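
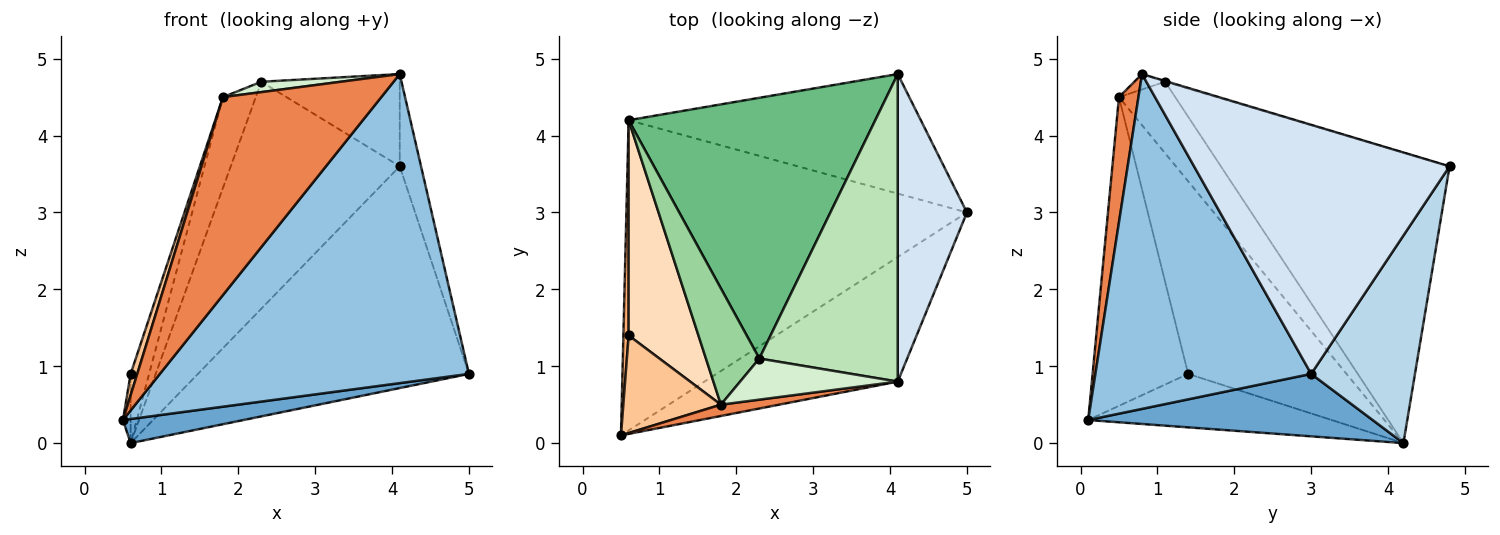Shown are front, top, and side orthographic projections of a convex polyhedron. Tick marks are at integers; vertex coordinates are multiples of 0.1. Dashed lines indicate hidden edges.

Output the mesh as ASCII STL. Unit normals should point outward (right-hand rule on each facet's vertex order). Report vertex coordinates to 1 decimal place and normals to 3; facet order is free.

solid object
 facet normal 0.180 -0.076 -0.981
  outer loop
   vertex 0.6 4.2 0.0
   vertex 5.0 3.0 0.9
   vertex 0.5 0.1 0.3
  endloop
 endfacet
 facet normal 0.544 -0.779 -0.314
  outer loop
   vertex 4.1 0.8 4.8
   vertex 0.5 0.1 0.3
   vertex 5.0 3.0 0.9
  endloop
 endfacet
 facet normal 0.319 0.834 -0.450
  outer loop
   vertex 4.1 4.8 3.6
   vertex 5.0 3.0 0.9
   vertex 0.6 4.2 0.0
  endloop
 endfacet
 facet normal 0.960 0.080 0.267
  outer loop
   vertex 4.1 4.8 3.6
   vertex 4.1 0.8 4.8
   vertex 5.0 3.0 0.9
  endloop
 endfacet
 facet normal 0.122 -0.991 0.057
  outer loop
   vertex 1.8 0.5 4.5
   vertex 0.5 0.1 0.3
   vertex 4.1 0.8 4.8
  endloop
 endfacet
 facet normal -0.995 0.031 0.098
  outer loop
   vertex 0.6 1.4 0.9
   vertex 0.6 4.2 0.0
   vertex 0.5 0.1 0.3
  endloop
 endfacet
 facet normal -0.951 -0.066 0.301
  outer loop
   vertex 0.6 1.4 0.9
   vertex 0.5 0.1 0.3
   vertex 1.8 0.5 4.5
  endloop
 endfacet
 facet normal -0.935 0.109 0.339
  outer loop
   vertex 0.6 1.4 0.9
   vertex 1.8 0.5 4.5
   vertex 0.6 4.2 0.0
  endloop
 endfacet
 facet normal -0.664 0.491 0.564
  outer loop
   vertex 2.3 1.1 4.7
   vertex 4.1 4.8 3.6
   vertex 0.6 4.2 0.0
  endloop
 endfacet
 facet normal -0.726 0.424 0.542
  outer loop
   vertex 2.3 1.1 4.7
   vertex 0.6 4.2 0.0
   vertex 1.8 0.5 4.5
  endloop
 endfacet
 facet normal -0.005 0.287 0.958
  outer loop
   vertex 2.3 1.1 4.7
   vertex 4.1 0.8 4.8
   vertex 4.1 4.8 3.6
  endloop
 endfacet
 facet normal -0.094 -0.243 0.965
  outer loop
   vertex 2.3 1.1 4.7
   vertex 1.8 0.5 4.5
   vertex 4.1 0.8 4.8
  endloop
 endfacet
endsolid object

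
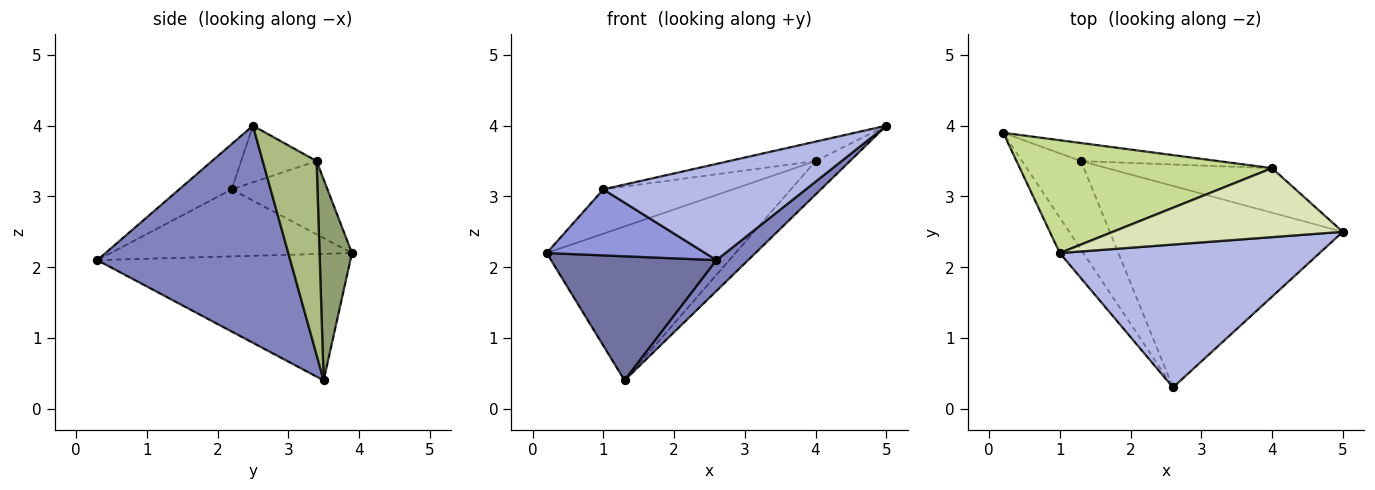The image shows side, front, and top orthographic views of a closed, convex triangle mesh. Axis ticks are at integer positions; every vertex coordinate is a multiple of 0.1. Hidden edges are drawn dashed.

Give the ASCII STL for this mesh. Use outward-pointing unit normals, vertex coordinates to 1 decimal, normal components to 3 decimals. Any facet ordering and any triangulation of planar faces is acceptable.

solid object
 facet normal -0.780 -0.510 -0.363
  outer loop
   vertex 1.3 3.5 0.4
   vertex 2.6 0.3 2.1
   vertex 0.2 3.9 2.2
  endloop
 endfacet
 facet normal 0.677 -0.111 -0.727
  outer loop
   vertex 1.3 3.5 0.4
   vertex 5.0 2.5 4.0
   vertex 2.6 0.3 2.1
  endloop
 endfacet
 facet normal -0.802 -0.527 -0.282
  outer loop
   vertex 1.0 2.2 3.1
   vertex 0.2 3.9 2.2
   vertex 2.6 0.3 2.1
  endloop
 endfacet
 facet normal -0.143 -0.553 0.821
  outer loop
   vertex 1.0 2.2 3.1
   vertex 2.6 0.3 2.1
   vertex 5.0 2.5 4.0
  endloop
 endfacet
 facet normal 0.168 0.979 -0.115
  outer loop
   vertex 4.0 3.4 3.5
   vertex 1.3 3.5 0.4
   vertex 0.2 3.9 2.2
  endloop
 endfacet
 facet normal 0.685 0.438 -0.583
  outer loop
   vertex 4.0 3.4 3.5
   vertex 5.0 2.5 4.0
   vertex 1.3 3.5 0.4
  endloop
 endfacet
 facet normal -0.261 0.353 0.899
  outer loop
   vertex 4.0 3.4 3.5
   vertex 0.2 3.9 2.2
   vertex 1.0 2.2 3.1
  endloop
 endfacet
 facet normal -0.231 0.264 0.937
  outer loop
   vertex 4.0 3.4 3.5
   vertex 1.0 2.2 3.1
   vertex 5.0 2.5 4.0
  endloop
 endfacet
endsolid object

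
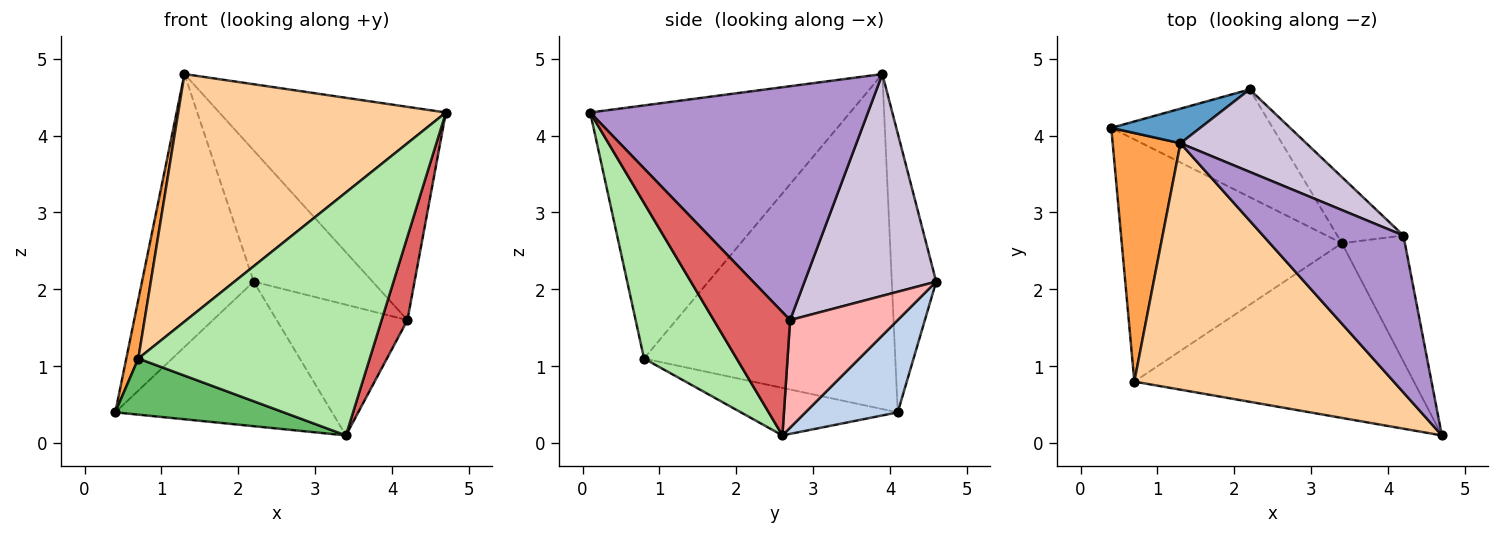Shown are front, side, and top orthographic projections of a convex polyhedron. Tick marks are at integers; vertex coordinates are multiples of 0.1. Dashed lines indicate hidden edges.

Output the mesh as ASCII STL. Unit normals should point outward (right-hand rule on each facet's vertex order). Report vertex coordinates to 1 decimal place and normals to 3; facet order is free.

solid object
 facet normal -0.367 0.923 0.117
  outer loop
   vertex 1.3 3.9 4.8
   vertex 2.2 4.6 2.1
   vertex 0.4 4.1 0.4
  endloop
 endfacet
 facet normal 0.323 0.759 -0.565
  outer loop
   vertex 3.4 2.6 0.1
   vertex 0.4 4.1 0.4
   vertex 2.2 4.6 2.1
  endloop
 endfacet
 facet normal -0.979 -0.047 0.198
  outer loop
   vertex 0.7 0.8 1.1
   vertex 1.3 3.9 4.8
   vertex 0.4 4.1 0.4
  endloop
 endfacet
 facet normal -0.567 -0.584 0.581
  outer loop
   vertex 0.7 0.8 1.1
   vertex 4.7 0.1 4.3
   vertex 1.3 3.9 4.8
  endloop
 endfacet
 facet normal -0.206 -0.221 -0.953
  outer loop
   vertex 0.7 0.8 1.1
   vertex 0.4 4.1 0.4
   vertex 3.4 2.6 0.1
  endloop
 endfacet
 facet normal 0.309 -0.772 -0.555
  outer loop
   vertex 0.7 0.8 1.1
   vertex 3.4 2.6 0.1
   vertex 4.7 0.1 4.3
  endloop
 endfacet
 facet normal 0.853 -0.288 -0.436
  outer loop
   vertex 4.2 2.7 1.6
   vertex 4.7 0.1 4.3
   vertex 3.4 2.6 0.1
  endloop
 endfacet
 facet normal 0.592 0.719 -0.364
  outer loop
   vertex 4.2 2.7 1.6
   vertex 3.4 2.6 0.1
   vertex 2.2 4.6 2.1
  endloop
 endfacet
 facet normal 0.703 0.573 0.422
  outer loop
   vertex 4.2 2.7 1.6
   vertex 1.3 3.9 4.8
   vertex 4.7 0.1 4.3
  endloop
 endfacet
 facet normal 0.684 0.618 0.388
  outer loop
   vertex 4.2 2.7 1.6
   vertex 2.2 4.6 2.1
   vertex 1.3 3.9 4.8
  endloop
 endfacet
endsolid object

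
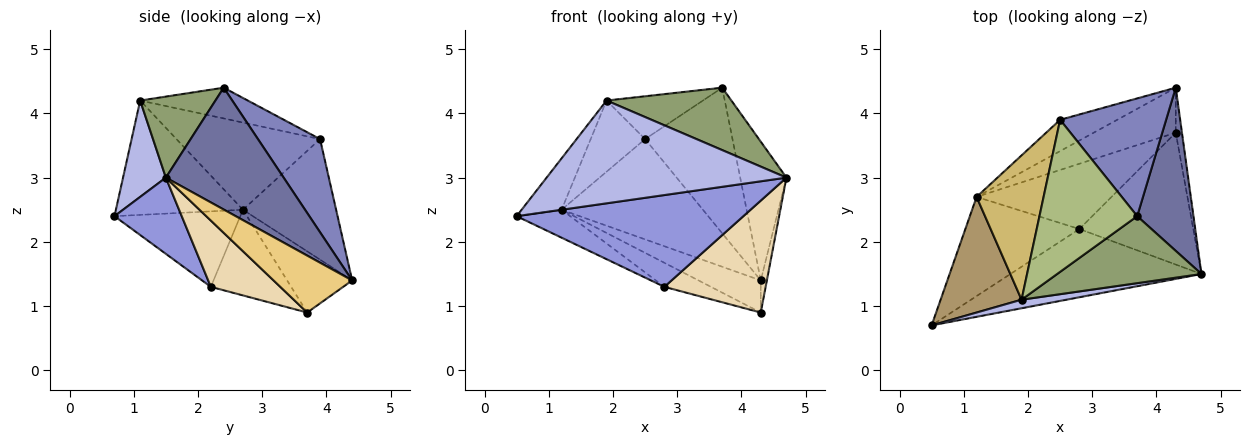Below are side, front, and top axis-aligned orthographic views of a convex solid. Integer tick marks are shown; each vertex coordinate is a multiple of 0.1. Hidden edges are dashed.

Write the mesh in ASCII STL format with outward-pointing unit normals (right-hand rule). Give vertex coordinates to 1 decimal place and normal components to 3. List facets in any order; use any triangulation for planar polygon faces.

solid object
 facet normal 0.855 0.336 0.395
  outer loop
   vertex 3.7 2.4 4.4
   vertex 4.7 1.5 3.0
   vertex 4.3 4.4 1.4
  endloop
 endfacet
 facet normal 0.484 0.681 0.550
  outer loop
   vertex 2.5 3.9 3.6
   vertex 3.7 2.4 4.4
   vertex 4.3 4.4 1.4
  endloop
 endfacet
 facet normal 0.232 -0.781 -0.580
  outer loop
   vertex 2.8 2.2 1.3
   vertex 4.7 1.5 3.0
   vertex 0.5 0.7 2.4
  endloop
 endfacet
 facet normal 0.175 -0.981 0.082
  outer loop
   vertex 1.9 1.1 4.2
   vertex 0.5 0.7 2.4
   vertex 4.7 1.5 3.0
  endloop
 endfacet
 facet normal 0.380 -0.630 0.677
  outer loop
   vertex 1.9 1.1 4.2
   vertex 4.7 1.5 3.0
   vertex 3.7 2.4 4.4
  endloop
 endfacet
 facet normal -0.290 0.260 0.921
  outer loop
   vertex 1.9 1.1 4.2
   vertex 3.7 2.4 4.4
   vertex 2.5 3.9 3.6
  endloop
 endfacet
 facet normal -0.533 0.808 -0.252
  outer loop
   vertex 1.2 2.7 2.5
   vertex 2.5 3.9 3.6
   vertex 4.3 4.4 1.4
  endloop
 endfacet
 facet normal -0.537 0.229 -0.812
  outer loop
   vertex 1.2 2.7 2.5
   vertex 2.8 2.2 1.3
   vertex 0.5 0.7 2.4
  endloop
 endfacet
 facet normal -0.791 0.249 0.560
  outer loop
   vertex 1.2 2.7 2.5
   vertex 0.5 0.7 2.4
   vertex 1.9 1.1 4.2
  endloop
 endfacet
 facet normal -0.759 0.288 0.584
  outer loop
   vertex 1.2 2.7 2.5
   vertex 1.9 1.1 4.2
   vertex 2.5 3.9 3.6
  endloop
 endfacet
 facet normal 0.991 0.077 -0.108
  outer loop
   vertex 4.3 3.7 0.9
   vertex 4.3 4.4 1.4
   vertex 4.7 1.5 3.0
  endloop
 endfacet
 facet normal 0.406 -0.591 -0.697
  outer loop
   vertex 4.3 3.7 0.9
   vertex 4.7 1.5 3.0
   vertex 2.8 2.2 1.3
  endloop
 endfacet
 facet normal -0.519 0.497 -0.695
  outer loop
   vertex 4.3 3.7 0.9
   vertex 1.2 2.7 2.5
   vertex 4.3 4.4 1.4
  endloop
 endfacet
 facet normal -0.512 0.297 -0.806
  outer loop
   vertex 4.3 3.7 0.9
   vertex 2.8 2.2 1.3
   vertex 1.2 2.7 2.5
  endloop
 endfacet
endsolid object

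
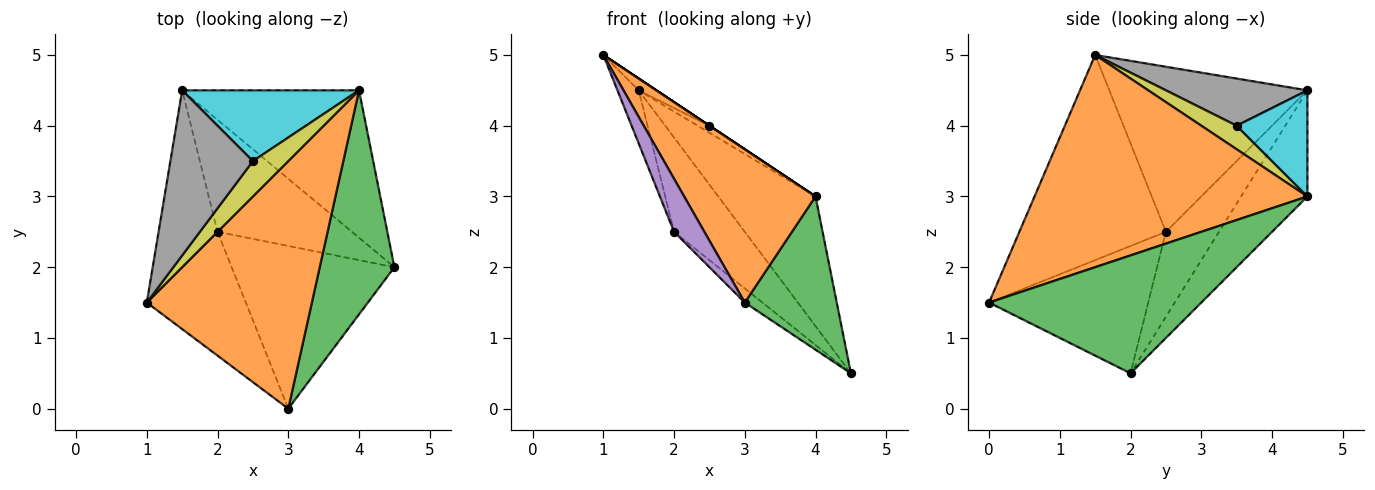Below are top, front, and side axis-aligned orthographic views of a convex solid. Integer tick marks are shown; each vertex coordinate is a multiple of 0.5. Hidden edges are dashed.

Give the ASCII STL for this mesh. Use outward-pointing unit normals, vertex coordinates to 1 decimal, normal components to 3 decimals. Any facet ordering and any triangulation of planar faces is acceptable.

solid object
 facet normal -0.411 0.602 -0.684
  outer loop
   vertex 4.0 4.5 3.0
   vertex 4.5 2.0 0.5
   vertex 1.5 4.5 4.5
  endloop
 endfacet
 facet normal 0.738 -0.355 0.574
  outer loop
   vertex 4.0 4.5 3.0
   vertex 1.0 1.5 5.0
   vertex 3.0 0.0 1.5
  endloop
 endfacet
 facet normal 0.793 -0.344 0.502
  outer loop
   vertex 4.0 4.5 3.0
   vertex 3.0 0.0 1.5
   vertex 4.5 2.0 0.5
  endloop
 endfacet
 facet normal -0.937 0.100 -0.335
  outer loop
   vertex 2.0 2.5 2.5
   vertex 1.0 1.5 5.0
   vertex 1.5 4.5 4.5
  endloop
 endfacet
 facet normal -0.885 -0.183 -0.427
  outer loop
   vertex 2.0 2.5 2.5
   vertex 3.0 0.0 1.5
   vertex 1.0 1.5 5.0
  endloop
 endfacet
 facet normal -0.435 0.580 -0.689
  outer loop
   vertex 2.0 2.5 2.5
   vertex 1.5 4.5 4.5
   vertex 4.5 2.0 0.5
  endloop
 endfacet
 facet normal -0.615 0.068 -0.786
  outer loop
   vertex 2.0 2.5 2.5
   vertex 4.5 2.0 0.5
   vertex 3.0 0.0 1.5
  endloop
 endfacet
 facet normal 0.495 0.062 0.867
  outer loop
   vertex 2.5 3.5 4.0
   vertex 1.5 4.5 4.5
   vertex 1.0 1.5 5.0
  endloop
 endfacet
 facet normal 0.555 0.000 0.832
  outer loop
   vertex 2.5 3.5 4.0
   vertex 1.0 1.5 5.0
   vertex 4.0 4.5 3.0
  endloop
 endfacet
 facet normal 0.513 0.085 0.854
  outer loop
   vertex 2.5 3.5 4.0
   vertex 4.0 4.5 3.0
   vertex 1.5 4.5 4.5
  endloop
 endfacet
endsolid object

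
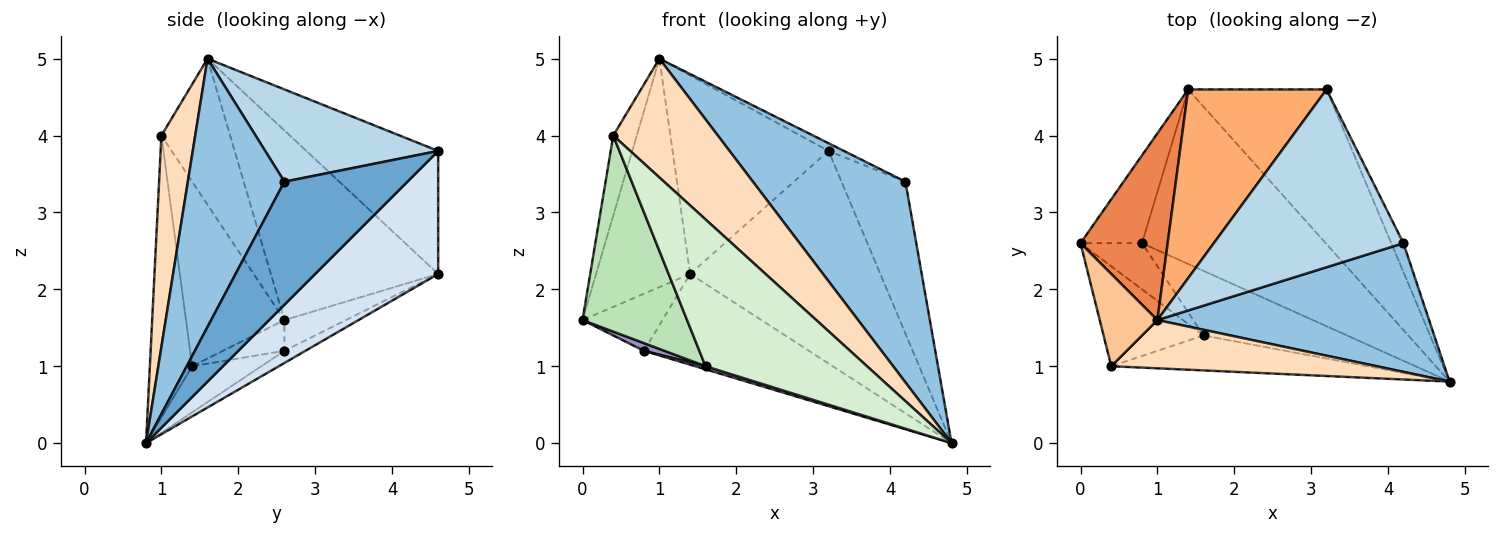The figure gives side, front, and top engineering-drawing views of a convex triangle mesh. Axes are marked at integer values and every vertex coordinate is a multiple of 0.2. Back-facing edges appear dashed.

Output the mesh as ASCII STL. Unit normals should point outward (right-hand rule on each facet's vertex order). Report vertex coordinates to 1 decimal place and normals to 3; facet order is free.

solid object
 facet normal 0.884 0.459 -0.087
  outer loop
   vertex 4.2 2.6 3.4
   vertex 4.8 0.8 0.0
   vertex 3.2 4.6 3.8
  endloop
 endfacet
 facet normal 0.470 -0.743 0.476
  outer loop
   vertex 4.2 2.6 3.4
   vertex 1.0 1.6 5.0
   vertex 4.8 0.8 0.0
  endloop
 endfacet
 facet normal 0.437 0.039 0.899
  outer loop
   vertex 4.2 2.6 3.4
   vertex 3.2 4.6 3.8
   vertex 1.0 1.6 5.0
  endloop
 endfacet
 facet normal 0.463 0.717 -0.521
  outer loop
   vertex 1.4 4.6 2.2
   vertex 3.2 4.6 3.8
   vertex 4.8 0.8 0.0
  endloop
 endfacet
 facet normal -0.809 0.455 0.372
  outer loop
   vertex 1.4 4.6 2.2
   vertex 0.0 2.6 1.6
   vertex 1.0 1.6 5.0
  endloop
 endfacet
 facet normal -0.522 0.618 0.588
  outer loop
   vertex 1.4 4.6 2.2
   vertex 1.0 1.6 5.0
   vertex 3.2 4.6 3.8
  endloop
 endfacet
 facet normal -0.886 0.303 0.350
  outer loop
   vertex 0.4 1.0 4.0
   vertex 1.0 1.6 5.0
   vertex 0.0 2.6 1.6
  endloop
 endfacet
 facet normal 0.287 -0.888 0.360
  outer loop
   vertex 0.4 1.0 4.0
   vertex 4.8 0.8 0.0
   vertex 1.0 1.6 5.0
  endloop
 endfacet
 facet normal -0.387 0.503 -0.773
  outer loop
   vertex 0.8 2.6 1.2
   vertex 0.0 2.6 1.6
   vertex 1.4 4.6 2.2
  endloop
 endfacet
 facet normal -0.059 0.460 -0.886
  outer loop
   vertex 0.8 2.6 1.2
   vertex 1.4 4.6 2.2
   vertex 4.8 0.8 0.0
  endloop
 endfacet
 facet normal -0.643 -0.683 -0.348
  outer loop
   vertex 1.6 1.4 1.0
   vertex 0.4 1.0 4.0
   vertex 0.0 2.6 1.6
  endloop
 endfacet
 facet normal -0.247 -0.943 -0.224
  outer loop
   vertex 1.6 1.4 1.0
   vertex 4.8 0.8 0.0
   vertex 0.4 1.0 4.0
  endloop
 endfacet
 facet normal -0.442 -0.147 -0.885
  outer loop
   vertex 1.6 1.4 1.0
   vertex 0.0 2.6 1.6
   vertex 0.8 2.6 1.2
  endloop
 endfacet
 facet normal -0.306 -0.045 -0.951
  outer loop
   vertex 1.6 1.4 1.0
   vertex 0.8 2.6 1.2
   vertex 4.8 0.8 0.0
  endloop
 endfacet
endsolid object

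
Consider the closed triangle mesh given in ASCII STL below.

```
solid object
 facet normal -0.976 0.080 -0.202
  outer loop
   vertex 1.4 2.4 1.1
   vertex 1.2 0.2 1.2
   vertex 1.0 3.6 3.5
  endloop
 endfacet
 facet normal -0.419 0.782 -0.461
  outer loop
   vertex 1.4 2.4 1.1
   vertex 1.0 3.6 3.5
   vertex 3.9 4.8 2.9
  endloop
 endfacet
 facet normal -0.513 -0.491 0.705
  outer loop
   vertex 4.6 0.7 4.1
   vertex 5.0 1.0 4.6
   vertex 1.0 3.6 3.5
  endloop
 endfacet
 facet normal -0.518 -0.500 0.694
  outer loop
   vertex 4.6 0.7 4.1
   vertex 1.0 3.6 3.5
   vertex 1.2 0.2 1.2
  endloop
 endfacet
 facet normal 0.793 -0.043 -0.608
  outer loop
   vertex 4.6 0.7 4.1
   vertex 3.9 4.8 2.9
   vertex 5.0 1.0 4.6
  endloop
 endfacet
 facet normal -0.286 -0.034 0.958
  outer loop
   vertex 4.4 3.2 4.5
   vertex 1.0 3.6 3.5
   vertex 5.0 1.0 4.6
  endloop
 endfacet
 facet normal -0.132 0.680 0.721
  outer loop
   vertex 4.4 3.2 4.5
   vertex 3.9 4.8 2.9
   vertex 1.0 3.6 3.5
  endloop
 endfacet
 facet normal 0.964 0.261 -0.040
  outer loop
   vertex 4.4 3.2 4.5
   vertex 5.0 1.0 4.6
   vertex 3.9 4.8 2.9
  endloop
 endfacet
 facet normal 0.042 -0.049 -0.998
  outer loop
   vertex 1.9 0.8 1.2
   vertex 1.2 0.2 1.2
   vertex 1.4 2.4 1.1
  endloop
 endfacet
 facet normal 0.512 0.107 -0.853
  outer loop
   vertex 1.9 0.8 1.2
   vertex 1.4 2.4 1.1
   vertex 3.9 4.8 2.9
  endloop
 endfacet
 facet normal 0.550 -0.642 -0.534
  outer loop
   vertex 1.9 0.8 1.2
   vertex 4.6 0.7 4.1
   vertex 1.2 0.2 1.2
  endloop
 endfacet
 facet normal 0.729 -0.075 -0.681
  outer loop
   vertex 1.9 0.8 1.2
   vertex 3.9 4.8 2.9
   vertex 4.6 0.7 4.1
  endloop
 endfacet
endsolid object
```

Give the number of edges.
18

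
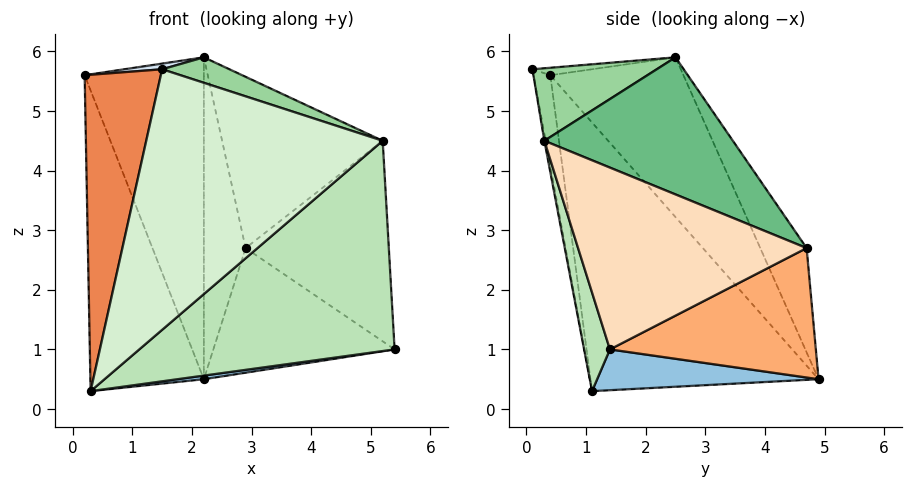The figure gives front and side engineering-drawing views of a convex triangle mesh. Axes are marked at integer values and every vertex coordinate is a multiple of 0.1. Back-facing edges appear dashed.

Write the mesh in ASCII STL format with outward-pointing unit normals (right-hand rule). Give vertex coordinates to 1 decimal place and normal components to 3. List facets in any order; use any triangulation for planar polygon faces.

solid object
 facet normal -0.895 0.445 0.042
  outer loop
   vertex 0.3 1.1 0.3
   vertex 0.2 0.4 5.6
   vertex 2.2 4.9 0.5
  endloop
 endfacet
 facet normal 0.137 -0.016 -0.990
  outer loop
   vertex 0.3 1.1 0.3
   vertex 2.2 4.9 0.5
   vertex 5.4 1.4 1.0
  endloop
 endfacet
 facet normal -0.714 0.640 0.284
  outer loop
   vertex 2.2 2.5 5.9
   vertex 2.2 4.9 0.5
   vertex 0.2 0.4 5.6
  endloop
 endfacet
 facet normal -0.090 -0.057 0.994
  outer loop
   vertex 1.5 0.1 5.7
   vertex 2.2 2.5 5.9
   vertex 0.2 0.4 5.6
  endloop
 endfacet
 facet normal -0.213 -0.968 -0.132
  outer loop
   vertex 1.5 0.1 5.7
   vertex 0.2 0.4 5.6
   vertex 0.3 1.1 0.3
  endloop
 endfacet
 facet normal 0.739 0.650 -0.176
  outer loop
   vertex 2.9 4.7 2.7
   vertex 5.4 1.4 1.0
   vertex 2.2 4.9 0.5
  endloop
 endfacet
 facet normal -0.712 0.641 0.285
  outer loop
   vertex 2.9 4.7 2.7
   vertex 2.2 4.9 0.5
   vertex 2.2 2.5 5.9
  endloop
 endfacet
 facet normal 0.828 0.519 0.210
  outer loop
   vertex 5.2 0.3 4.5
   vertex 5.4 1.4 1.0
   vertex 2.9 4.7 2.7
  endloop
 endfacet
 facet normal 0.649 0.553 0.522
  outer loop
   vertex 5.2 0.3 4.5
   vertex 2.9 4.7 2.7
   vertex 2.2 2.5 5.9
  endloop
 endfacet
 facet normal 0.312 -0.169 0.935
  outer loop
   vertex 5.2 0.3 4.5
   vertex 2.2 2.5 5.9
   vertex 1.5 0.1 5.7
  endloop
 endfacet
 facet normal 0.096 -0.951 -0.293
  outer loop
   vertex 5.2 0.3 4.5
   vertex 0.3 1.1 0.3
   vertex 5.4 1.4 1.0
  endloop
 endfacet
 facet normal -0.006 -0.983 -0.181
  outer loop
   vertex 5.2 0.3 4.5
   vertex 1.5 0.1 5.7
   vertex 0.3 1.1 0.3
  endloop
 endfacet
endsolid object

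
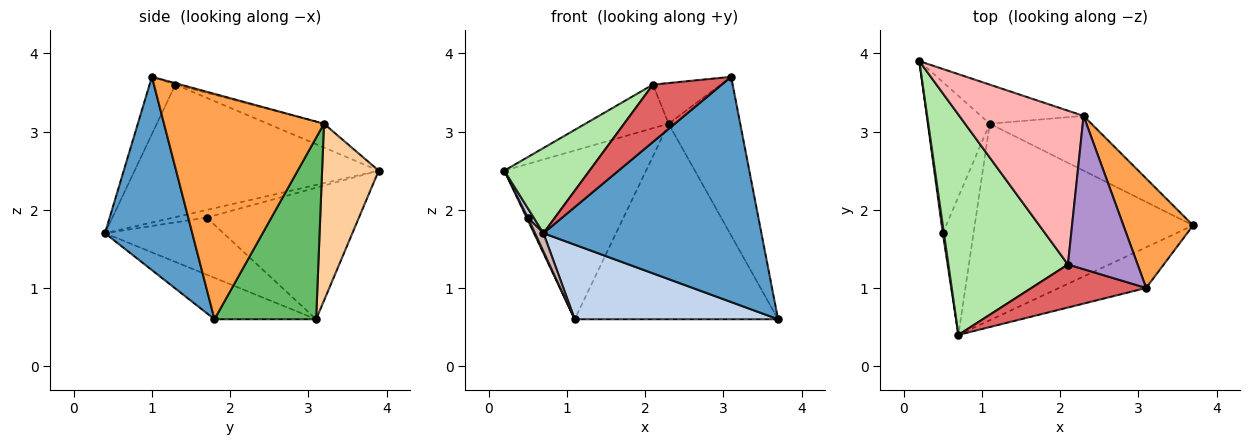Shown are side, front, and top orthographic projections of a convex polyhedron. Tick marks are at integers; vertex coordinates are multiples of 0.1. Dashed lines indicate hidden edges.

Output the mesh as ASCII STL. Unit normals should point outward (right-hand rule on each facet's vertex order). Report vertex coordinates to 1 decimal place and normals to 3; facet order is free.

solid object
 facet normal 0.367 -0.916 -0.165
  outer loop
   vertex 3.1 1.0 3.7
   vertex 0.7 0.4 1.7
   vertex 3.7 1.8 0.6
  endloop
 endfacet
 facet normal -0.175 -0.349 -0.921
  outer loop
   vertex 1.1 3.1 0.6
   vertex 3.7 1.8 0.6
   vertex 0.7 0.4 1.7
  endloop
 endfacet
 facet normal 0.878 0.393 0.272
  outer loop
   vertex 2.3 3.2 3.1
   vertex 3.1 1.0 3.7
   vertex 3.7 1.8 0.6
  endloop
 endfacet
 facet normal 0.363 0.908 -0.210
  outer loop
   vertex 2.3 3.2 3.1
   vertex 1.1 3.1 0.6
   vertex 0.2 3.9 2.5
  endloop
 endfacet
 facet normal 0.434 0.868 -0.243
  outer loop
   vertex 2.3 3.2 3.1
   vertex 3.7 1.8 0.6
   vertex 1.1 3.1 0.6
  endloop
 endfacet
 facet normal -0.719 -0.251 0.648
  outer loop
   vertex 2.1 1.3 3.6
   vertex 0.2 3.9 2.5
   vertex 0.7 0.4 1.7
  endloop
 endfacet
 facet normal -0.287 -0.766 0.575
  outer loop
   vertex 2.1 1.3 3.6
   vertex 0.7 0.4 1.7
   vertex 3.1 1.0 3.7
  endloop
 endfacet
 facet normal -0.181 0.268 0.946
  outer loop
   vertex 2.1 1.3 3.6
   vertex 2.3 3.2 3.1
   vertex 0.2 3.9 2.5
  endloop
 endfacet
 facet normal -0.020 0.256 0.966
  outer loop
   vertex 2.1 1.3 3.6
   vertex 3.1 1.0 3.7
   vertex 2.3 3.2 3.1
  endloop
 endfacet
 facet normal -0.975 -0.172 0.143
  outer loop
   vertex 0.5 1.7 1.9
   vertex 0.7 0.4 1.7
   vertex 0.2 3.9 2.5
  endloop
 endfacet
 facet normal -0.905 -0.007 -0.426
  outer loop
   vertex 0.5 1.7 1.9
   vertex 0.2 3.9 2.5
   vertex 1.1 3.1 0.6
  endloop
 endfacet
 facet normal -0.879 -0.062 -0.473
  outer loop
   vertex 0.5 1.7 1.9
   vertex 1.1 3.1 0.6
   vertex 0.7 0.4 1.7
  endloop
 endfacet
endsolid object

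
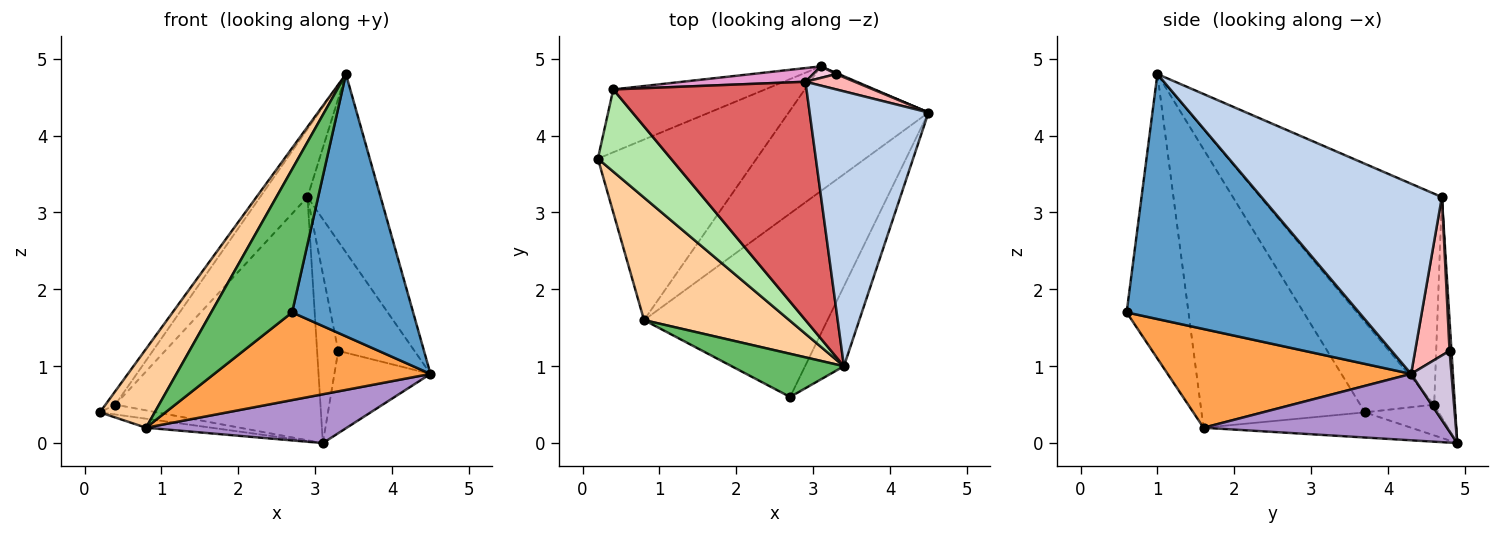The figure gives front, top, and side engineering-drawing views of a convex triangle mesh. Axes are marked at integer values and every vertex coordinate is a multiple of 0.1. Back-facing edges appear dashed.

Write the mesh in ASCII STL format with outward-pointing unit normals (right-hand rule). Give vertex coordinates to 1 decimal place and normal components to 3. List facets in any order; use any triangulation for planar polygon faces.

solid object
 facet normal 0.878 -0.457 -0.139
  outer loop
   vertex 3.4 1.0 4.8
   vertex 2.7 0.6 1.7
   vertex 4.5 4.3 0.9
  endloop
 endfacet
 facet normal 0.802 0.325 0.501
  outer loop
   vertex 2.9 4.7 3.2
   vertex 3.4 1.0 4.8
   vertex 4.5 4.3 0.9
  endloop
 endfacet
 facet normal 0.437 -0.388 -0.812
  outer loop
   vertex 0.8 1.6 0.2
   vertex 4.5 4.3 0.9
   vertex 2.7 0.6 1.7
  endloop
 endfacet
 facet normal -0.850 -0.285 0.443
  outer loop
   vertex 0.8 1.6 0.2
   vertex 3.4 1.0 4.8
   vertex 0.2 3.7 0.4
  endloop
 endfacet
 facet normal -0.591 -0.773 0.233
  outer loop
   vertex 0.8 1.6 0.2
   vertex 2.7 0.6 1.7
   vertex 3.4 1.0 4.8
  endloop
 endfacet
 facet normal -0.774 0.102 0.625
  outer loop
   vertex 0.4 4.6 0.5
   vertex 0.2 3.7 0.4
   vertex 3.4 1.0 4.8
  endloop
 endfacet
 facet normal -0.724 0.189 0.663
  outer loop
   vertex 0.4 4.6 0.5
   vertex 3.4 1.0 4.8
   vertex 2.9 4.7 3.2
  endloop
 endfacet
 facet normal 0.408 0.904 0.127
  outer loop
   vertex 3.3 4.8 1.2
   vertex 2.9 4.7 3.2
   vertex 4.5 4.3 0.9
  endloop
 endfacet
 facet normal 0.404 -0.334 -0.852
  outer loop
   vertex 3.1 4.9 0.0
   vertex 4.5 4.3 0.9
   vertex 0.8 1.6 0.2
  endloop
 endfacet
 facet normal 0.387 0.922 0.012
  outer loop
   vertex 3.1 4.9 0.0
   vertex 3.3 4.8 1.2
   vertex 4.5 4.3 0.9
  endloop
 endfacet
 facet normal -0.156 0.049 -0.986
  outer loop
   vertex 3.1 4.9 0.0
   vertex 0.8 1.6 0.2
   vertex 0.2 3.7 0.4
  endloop
 endfacet
 facet normal -0.196 0.151 -0.969
  outer loop
   vertex 3.1 4.9 0.0
   vertex 0.2 3.7 0.4
   vertex 0.4 4.6 0.5
  endloop
 endfacet
 facet normal -0.100 0.993 0.056
  outer loop
   vertex 3.1 4.9 0.0
   vertex 0.4 4.6 0.5
   vertex 2.9 4.7 3.2
  endloop
 endfacet
 facet normal 0.090 0.994 0.068
  outer loop
   vertex 3.1 4.9 0.0
   vertex 2.9 4.7 3.2
   vertex 3.3 4.8 1.2
  endloop
 endfacet
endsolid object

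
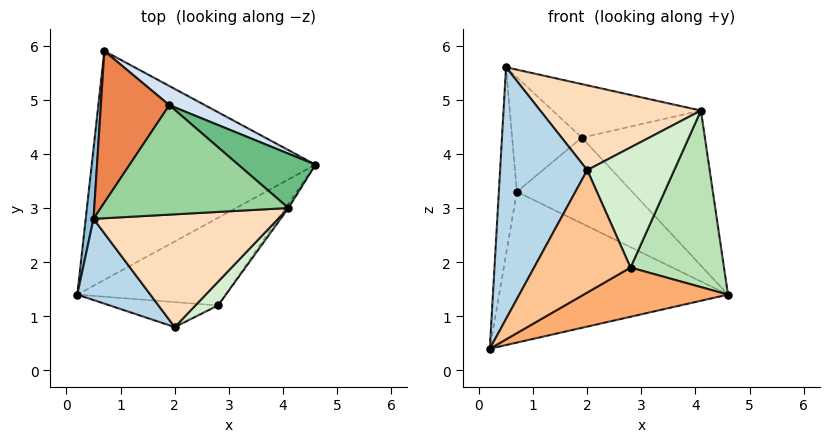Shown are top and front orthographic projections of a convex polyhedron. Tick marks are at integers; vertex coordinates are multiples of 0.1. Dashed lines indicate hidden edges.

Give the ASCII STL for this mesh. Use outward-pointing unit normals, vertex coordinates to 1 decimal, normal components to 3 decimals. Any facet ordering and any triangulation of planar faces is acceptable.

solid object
 facet normal -0.110 0.547 -0.830
  outer loop
   vertex 0.7 5.9 3.3
   vertex 4.6 3.8 1.4
   vertex 0.2 1.4 0.4
  endloop
 endfacet
 facet normal -0.995 0.089 0.033
  outer loop
   vertex 0.5 2.8 5.6
   vertex 0.7 5.9 3.3
   vertex 0.2 1.4 0.4
  endloop
 endfacet
 facet normal -0.661 -0.714 0.230
  outer loop
   vertex 2.0 0.8 3.7
   vertex 0.5 2.8 5.6
   vertex 0.2 1.4 0.4
  endloop
 endfacet
 facet normal 0.534 0.825 0.184
  outer loop
   vertex 1.9 4.9 4.3
   vertex 4.6 3.8 1.4
   vertex 0.7 5.9 3.3
  endloop
 endfacet
 facet normal -0.161 0.595 0.788
  outer loop
   vertex 1.9 4.9 4.3
   vertex 0.7 5.9 3.3
   vertex 0.5 2.8 5.6
  endloop
 endfacet
 facet normal 0.422 -0.444 -0.790
  outer loop
   vertex 2.8 1.2 1.9
   vertex 0.2 1.4 0.4
   vertex 4.6 3.8 1.4
  endloop
 endfacet
 facet normal 0.040 -0.979 -0.200
  outer loop
   vertex 2.8 1.2 1.9
   vertex 2.0 0.8 3.7
   vertex 0.2 1.4 0.4
  endloop
 endfacet
 facet normal 0.206 -0.588 0.782
  outer loop
   vertex 4.1 3.0 4.8
   vertex 0.5 2.8 5.6
   vertex 2.0 0.8 3.7
  endloop
 endfacet
 facet normal 0.595 0.759 0.266
  outer loop
   vertex 4.1 3.0 4.8
   vertex 4.6 3.8 1.4
   vertex 1.9 4.9 4.3
  endloop
 endfacet
 facet normal 0.173 0.433 0.885
  outer loop
   vertex 4.1 3.0 4.8
   vertex 1.9 4.9 4.3
   vertex 0.5 2.8 5.6
  endloop
 endfacet
 facet normal 0.821 -0.571 -0.014
  outer loop
   vertex 4.1 3.0 4.8
   vertex 2.8 1.2 1.9
   vertex 4.6 3.8 1.4
  endloop
 endfacet
 facet normal 0.680 -0.720 0.142
  outer loop
   vertex 4.1 3.0 4.8
   vertex 2.0 0.8 3.7
   vertex 2.8 1.2 1.9
  endloop
 endfacet
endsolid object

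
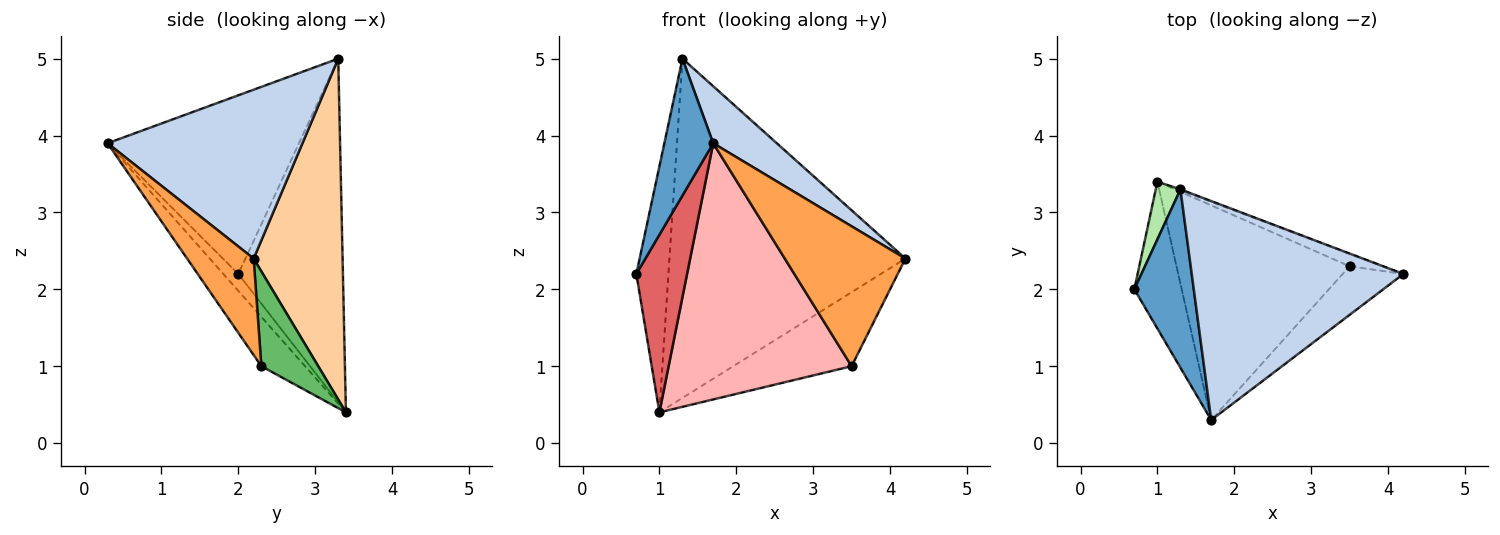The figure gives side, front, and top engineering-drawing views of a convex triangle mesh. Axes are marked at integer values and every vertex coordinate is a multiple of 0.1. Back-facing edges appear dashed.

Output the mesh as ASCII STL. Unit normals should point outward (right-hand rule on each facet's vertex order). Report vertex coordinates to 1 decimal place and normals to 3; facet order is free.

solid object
 facet normal -0.922 -0.235 0.307
  outer loop
   vertex 1.3 3.3 5.0
   vertex 0.7 2.0 2.2
   vertex 1.7 0.3 3.9
  endloop
 endfacet
 facet normal 0.611 -0.199 0.766
  outer loop
   vertex 1.3 3.3 5.0
   vertex 1.7 0.3 3.9
   vertex 4.2 2.2 2.4
  endloop
 endfacet
 facet normal 0.462 -0.838 -0.291
  outer loop
   vertex 3.5 2.3 1.0
   vertex 4.2 2.2 2.4
   vertex 1.7 0.3 3.9
  endloop
 endfacet
 facet normal 0.353 0.936 -0.003
  outer loop
   vertex 1.0 3.4 0.4
   vertex 1.3 3.3 5.0
   vertex 4.2 2.2 2.4
  endloop
 endfacet
 facet normal 0.428 0.891 -0.150
  outer loop
   vertex 1.0 3.4 0.4
   vertex 4.2 2.2 2.4
   vertex 3.5 2.3 1.0
  endloop
 endfacet
 facet normal -0.954 0.293 0.069
  outer loop
   vertex 1.0 3.4 0.4
   vertex 0.7 2.0 2.2
   vertex 1.3 3.3 5.0
  endloop
 endfacet
 facet normal -0.221 -0.752 -0.621
  outer loop
   vertex 1.0 3.4 0.4
   vertex 1.7 0.3 3.9
   vertex 0.7 2.0 2.2
  endloop
 endfacet
 facet normal -0.180 -0.754 -0.632
  outer loop
   vertex 1.0 3.4 0.4
   vertex 3.5 2.3 1.0
   vertex 1.7 0.3 3.9
  endloop
 endfacet
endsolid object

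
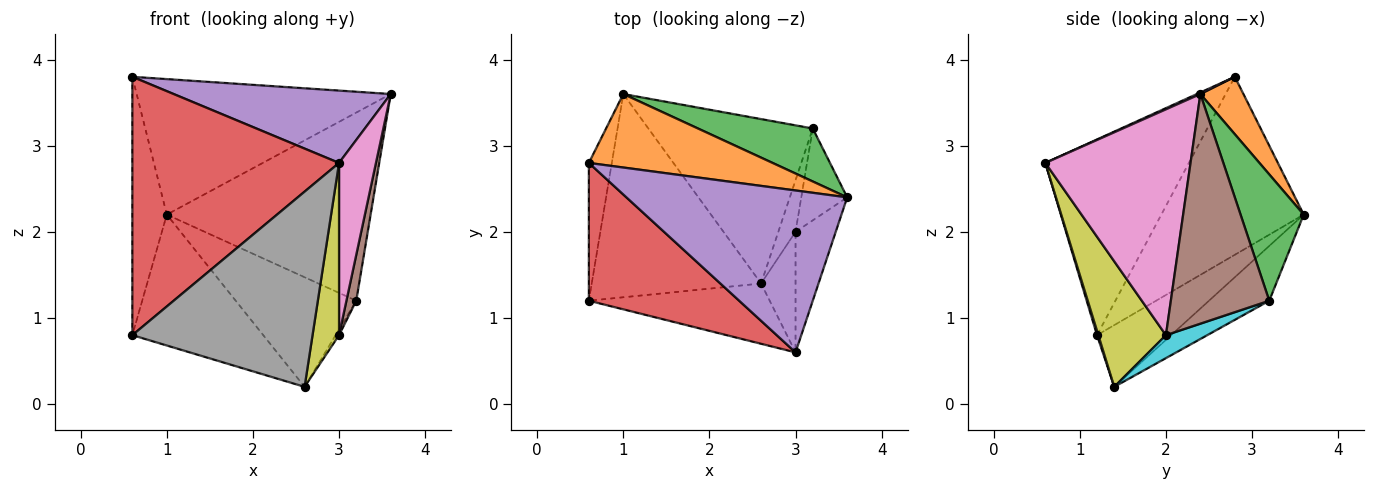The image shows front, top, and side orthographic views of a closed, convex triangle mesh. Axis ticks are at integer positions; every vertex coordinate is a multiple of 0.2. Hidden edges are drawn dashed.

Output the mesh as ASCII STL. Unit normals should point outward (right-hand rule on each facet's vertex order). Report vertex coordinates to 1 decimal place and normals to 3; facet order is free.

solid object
 facet normal -0.964 0.233 -0.124
  outer loop
   vertex 0.6 2.8 3.8
   vertex 1.0 3.6 2.2
   vertex 0.6 1.2 0.8
  endloop
 endfacet
 facet normal 0.147 0.869 0.472
  outer loop
   vertex 0.6 2.8 3.8
   vertex 3.6 2.4 3.6
   vertex 1.0 3.6 2.2
  endloop
 endfacet
 facet normal 0.286 0.922 0.260
  outer loop
   vertex 3.2 3.2 1.2
   vertex 1.0 3.6 2.2
   vertex 3.6 2.4 3.6
  endloop
 endfacet
 facet normal -0.522 -0.752 0.401
  outer loop
   vertex 3.0 0.6 2.8
   vertex 0.6 2.8 3.8
   vertex 0.6 1.2 0.8
  endloop
 endfacet
 facet normal 0.006 -0.408 0.913
  outer loop
   vertex 3.0 0.6 2.8
   vertex 3.6 2.4 3.6
   vertex 0.6 2.8 3.8
  endloop
 endfacet
 facet normal 0.976 -0.098 -0.195
  outer loop
   vertex 3.0 2.0 0.8
   vertex 3.2 3.2 1.2
   vertex 3.6 2.4 3.6
  endloop
 endfacet
 facet normal 0.955 -0.243 -0.170
  outer loop
   vertex 3.0 2.0 0.8
   vertex 3.6 2.4 3.6
   vertex 3.0 0.6 2.8
  endloop
 endfacet
 facet normal 0.007 -0.955 -0.295
  outer loop
   vertex 2.6 1.4 0.2
   vertex 3.0 0.6 2.8
   vertex 0.6 1.2 0.8
  endloop
 endfacet
 facet normal 0.902 -0.354 -0.248
  outer loop
   vertex 2.6 1.4 0.2
   vertex 3.0 2.0 0.8
   vertex 3.0 0.6 2.8
  endloop
 endfacet
 facet normal 0.798 0.067 -0.599
  outer loop
   vertex 2.6 1.4 0.2
   vertex 3.2 3.2 1.2
   vertex 3.0 2.0 0.8
  endloop
 endfacet
 facet normal -0.293 0.518 -0.804
  outer loop
   vertex 2.6 1.4 0.2
   vertex 0.6 1.2 0.8
   vertex 1.0 3.6 2.2
  endloop
 endfacet
 facet normal -0.267 0.535 -0.802
  outer loop
   vertex 2.6 1.4 0.2
   vertex 1.0 3.6 2.2
   vertex 3.2 3.2 1.2
  endloop
 endfacet
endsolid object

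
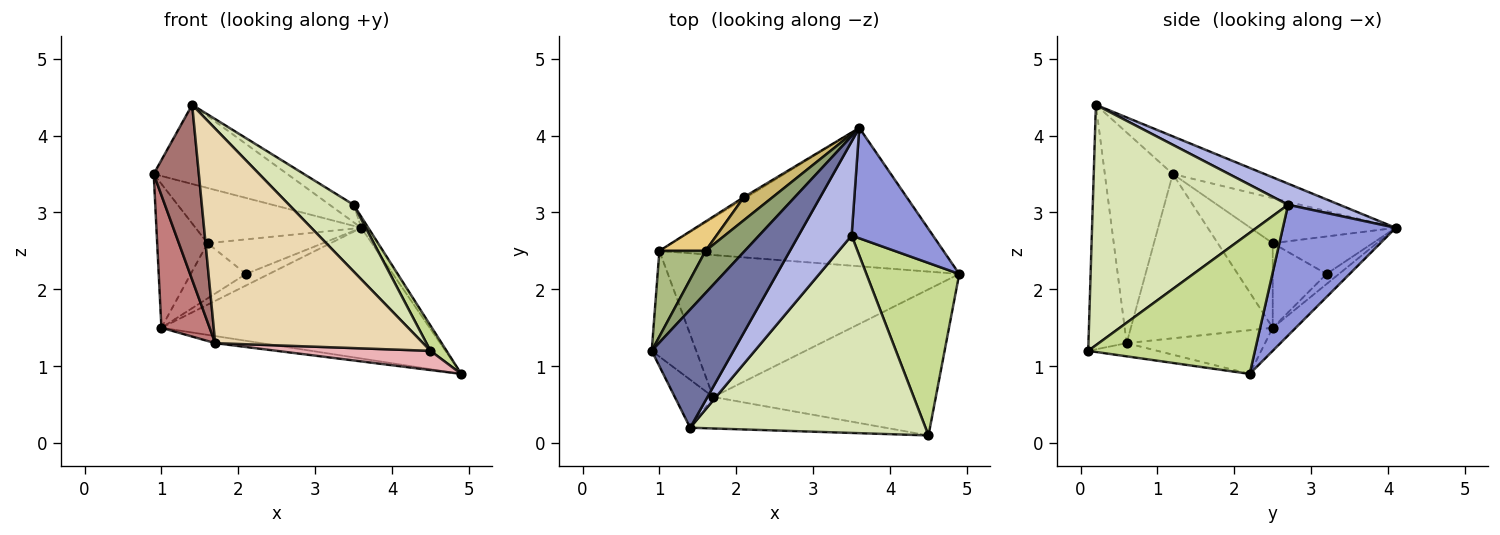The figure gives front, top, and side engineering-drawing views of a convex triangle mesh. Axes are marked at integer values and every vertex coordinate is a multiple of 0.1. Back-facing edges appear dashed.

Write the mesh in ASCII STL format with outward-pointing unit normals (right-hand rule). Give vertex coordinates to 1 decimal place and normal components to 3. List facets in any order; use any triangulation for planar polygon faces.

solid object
 facet normal -0.357 0.520 0.776
  outer loop
   vertex 1.4 0.2 4.4
   vertex 3.6 4.1 2.8
   vertex 0.9 1.2 3.5
  endloop
 endfacet
 facet normal -0.059 0.685 -0.726
  outer loop
   vertex 1.0 2.5 1.5
   vertex 3.6 4.1 2.8
   vertex 4.9 2.2 0.9
  endloop
 endfacet
 facet normal 0.848 0.052 0.528
  outer loop
   vertex 3.5 2.7 3.1
   vertex 4.9 2.2 0.9
   vertex 3.6 4.1 2.8
  endloop
 endfacet
 facet normal 0.364 0.170 0.916
  outer loop
   vertex 3.5 2.7 3.1
   vertex 3.6 4.1 2.8
   vertex 1.4 0.2 4.4
  endloop
 endfacet
 facet normal -0.572 0.652 0.498
  outer loop
   vertex 1.6 2.5 2.6
   vertex 0.9 1.2 3.5
   vertex 3.6 4.1 2.8
  endloop
 endfacet
 facet normal -0.684 0.627 0.373
  outer loop
   vertex 1.6 2.5 2.6
   vertex 1.0 2.5 1.5
   vertex 0.9 1.2 3.5
  endloop
 endfacet
 facet normal 0.833 -0.080 0.548
  outer loop
   vertex 4.5 0.1 1.2
   vertex 4.9 2.2 0.9
   vertex 3.5 2.7 3.1
  endloop
 endfacet
 facet normal 0.695 -0.230 0.681
  outer loop
   vertex 4.5 0.1 1.2
   vertex 3.5 2.7 3.1
   vertex 1.4 0.2 4.4
  endloop
 endfacet
 facet normal -0.470 0.873 -0.134
  outer loop
   vertex 2.1 3.2 2.2
   vertex 3.6 4.1 2.8
   vertex 1.0 2.5 1.5
  endloop
 endfacet
 facet normal -0.585 0.675 0.450
  outer loop
   vertex 2.1 3.2 2.2
   vertex 1.6 2.5 2.6
   vertex 3.6 4.1 2.8
  endloop
 endfacet
 facet normal -0.652 0.669 0.356
  outer loop
   vertex 2.1 3.2 2.2
   vertex 1.0 2.5 1.5
   vertex 1.6 2.5 2.6
  endloop
 endfacet
 facet normal -0.179 -0.973 -0.143
  outer loop
   vertex 1.7 0.6 1.3
   vertex 4.5 0.1 1.2
   vertex 1.4 0.2 4.4
  endloop
 endfacet
 facet normal -0.824 -0.547 -0.150
  outer loop
   vertex 1.7 0.6 1.3
   vertex 1.4 0.2 4.4
   vertex 0.9 1.2 3.5
  endloop
 endfacet
 facet normal -0.917 -0.312 -0.248
  outer loop
   vertex 1.7 0.6 1.3
   vertex 0.9 1.2 3.5
   vertex 1.0 2.5 1.5
  endloop
 endfacet
 facet normal -0.148 0.049 -0.988
  outer loop
   vertex 1.7 0.6 1.3
   vertex 1.0 2.5 1.5
   vertex 4.9 2.2 0.9
  endloop
 endfacet
 facet normal -0.059 -0.130 -0.990
  outer loop
   vertex 1.7 0.6 1.3
   vertex 4.9 2.2 0.9
   vertex 4.5 0.1 1.2
  endloop
 endfacet
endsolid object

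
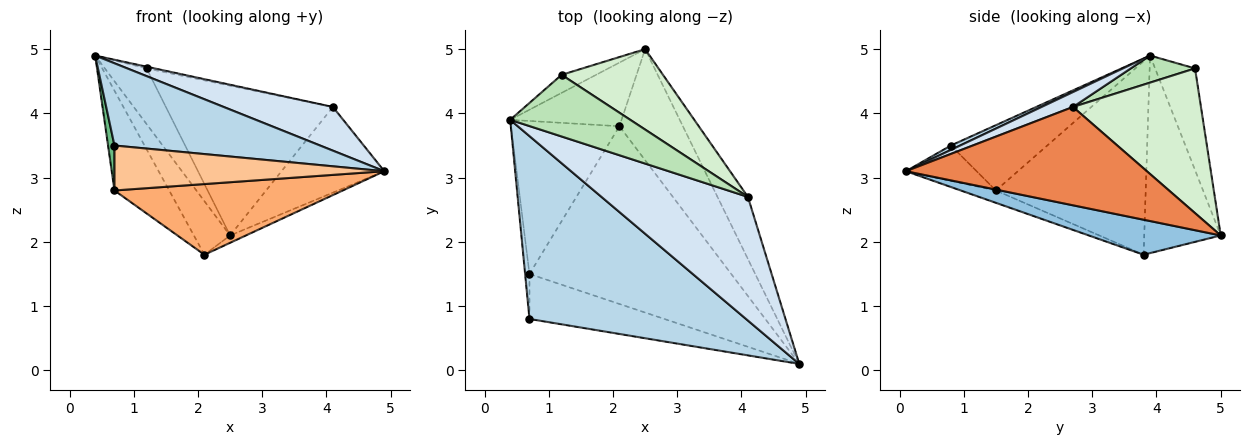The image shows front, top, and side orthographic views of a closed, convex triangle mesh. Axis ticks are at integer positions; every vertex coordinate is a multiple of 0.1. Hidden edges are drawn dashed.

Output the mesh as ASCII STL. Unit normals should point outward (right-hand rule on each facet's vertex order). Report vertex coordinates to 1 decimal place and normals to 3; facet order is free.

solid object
 facet normal -0.805 0.382 -0.454
  outer loop
   vertex 2.1 3.8 1.8
   vertex 0.4 3.9 4.9
   vertex 2.5 5.0 2.1
  endloop
 endfacet
 facet normal 0.482 0.058 -0.874
  outer loop
   vertex 2.1 3.8 1.8
   vertex 2.5 5.0 2.1
   vertex 4.9 0.1 3.1
  endloop
 endfacet
 facet normal 0.019 -0.410 0.912
  outer loop
   vertex 0.7 0.8 3.5
   vertex 4.9 0.1 3.1
   vertex 0.4 3.9 4.9
  endloop
 endfacet
 facet normal 0.095 -0.332 0.939
  outer loop
   vertex 4.1 2.7 4.1
   vertex 0.4 3.9 4.9
   vertex 4.9 0.1 3.1
  endloop
 endfacet
 facet normal 0.885 0.377 -0.274
  outer loop
   vertex 4.1 2.7 4.1
   vertex 4.9 0.1 3.1
   vertex 2.5 5.0 2.1
  endloop
 endfacet
 facet normal -0.057 -0.369 -0.928
  outer loop
   vertex 0.7 1.5 2.8
   vertex 2.1 3.8 1.8
   vertex 4.9 0.1 3.1
  endloop
 endfacet
 facet normal -0.182 -0.695 -0.695
  outer loop
   vertex 0.7 1.5 2.8
   vertex 4.9 0.1 3.1
   vertex 0.7 0.8 3.5
  endloop
 endfacet
 facet normal -0.831 0.304 -0.466
  outer loop
   vertex 0.7 1.5 2.8
   vertex 0.4 3.9 4.9
   vertex 2.1 3.8 1.8
  endloop
 endfacet
 facet normal -0.996 -0.066 -0.066
  outer loop
   vertex 0.7 1.5 2.8
   vertex 0.7 0.8 3.5
   vertex 0.4 3.9 4.9
  endloop
 endfacet
 facet normal -0.673 0.704 -0.228
  outer loop
   vertex 1.2 4.6 4.7
   vertex 2.5 5.0 2.1
   vertex 0.4 3.9 4.9
  endloop
 endfacet
 facet normal 0.220 0.027 0.975
  outer loop
   vertex 1.2 4.6 4.7
   vertex 0.4 3.9 4.9
   vertex 4.1 2.7 4.1
  endloop
 endfacet
 facet normal 0.560 0.730 0.392
  outer loop
   vertex 1.2 4.6 4.7
   vertex 4.1 2.7 4.1
   vertex 2.5 5.0 2.1
  endloop
 endfacet
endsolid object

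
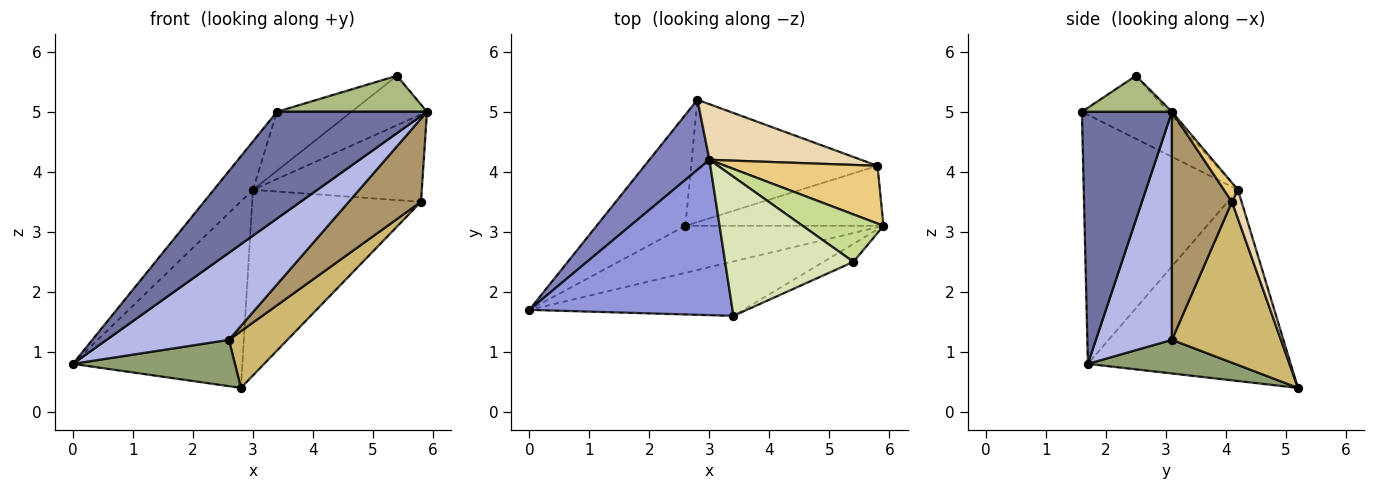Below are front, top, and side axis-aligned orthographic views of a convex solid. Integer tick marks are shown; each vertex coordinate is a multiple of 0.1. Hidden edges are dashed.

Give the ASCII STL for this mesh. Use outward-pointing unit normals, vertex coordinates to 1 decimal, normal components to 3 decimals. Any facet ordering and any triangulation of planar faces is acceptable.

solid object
 facet normal 0.471 -0.786 -0.400
  outer loop
   vertex 3.4 1.6 5.0
   vertex 0.0 1.7 0.8
   vertex 5.9 3.1 5.0
  endloop
 endfacet
 facet normal -0.746 0.624 0.234
  outer loop
   vertex 3.0 4.2 3.7
   vertex 2.8 5.2 0.4
   vertex 0.0 1.7 0.8
  endloop
 endfacet
 facet normal -0.760 0.193 0.620
  outer loop
   vertex 3.0 4.2 3.7
   vertex 0.0 1.7 0.8
   vertex 3.4 1.6 5.0
  endloop
 endfacet
 facet normal 0.480 -0.772 -0.417
  outer loop
   vertex 2.6 3.1 1.2
   vertex 5.9 3.1 5.0
   vertex 0.0 1.7 0.8
  endloop
 endfacet
 facet normal 0.330 -0.363 -0.871
  outer loop
   vertex 2.6 3.1 1.2
   vertex 0.0 1.7 0.8
   vertex 2.8 5.2 0.4
  endloop
 endfacet
 facet normal 0.473 -0.788 -0.394
  outer loop
   vertex 5.4 2.5 5.6
   vertex 3.4 1.6 5.0
   vertex 5.9 3.1 5.0
  endloop
 endfacet
 facet normal -0.036 0.722 0.691
  outer loop
   vertex 5.4 2.5 5.6
   vertex 5.9 3.1 5.0
   vertex 3.0 4.2 3.7
  endloop
 endfacet
 facet normal -0.412 0.356 0.839
  outer loop
   vertex 5.4 2.5 5.6
   vertex 3.0 4.2 3.7
   vertex 3.4 1.6 5.0
  endloop
 endfacet
 facet normal 0.559 -0.672 -0.485
  outer loop
   vertex 5.8 4.1 3.5
   vertex 5.9 3.1 5.0
   vertex 2.6 3.1 1.2
  endloop
 endfacet
 facet normal 0.617 -0.331 -0.714
  outer loop
   vertex 5.8 4.1 3.5
   vertex 2.6 3.1 1.2
   vertex 2.8 5.2 0.4
  endloop
 endfacet
 facet normal 0.069 0.832 0.550
  outer loop
   vertex 5.8 4.1 3.5
   vertex 3.0 4.2 3.7
   vertex 5.9 3.1 5.0
  endloop
 endfacet
 facet normal 0.055 0.957 0.287
  outer loop
   vertex 5.8 4.1 3.5
   vertex 2.8 5.2 0.4
   vertex 3.0 4.2 3.7
  endloop
 endfacet
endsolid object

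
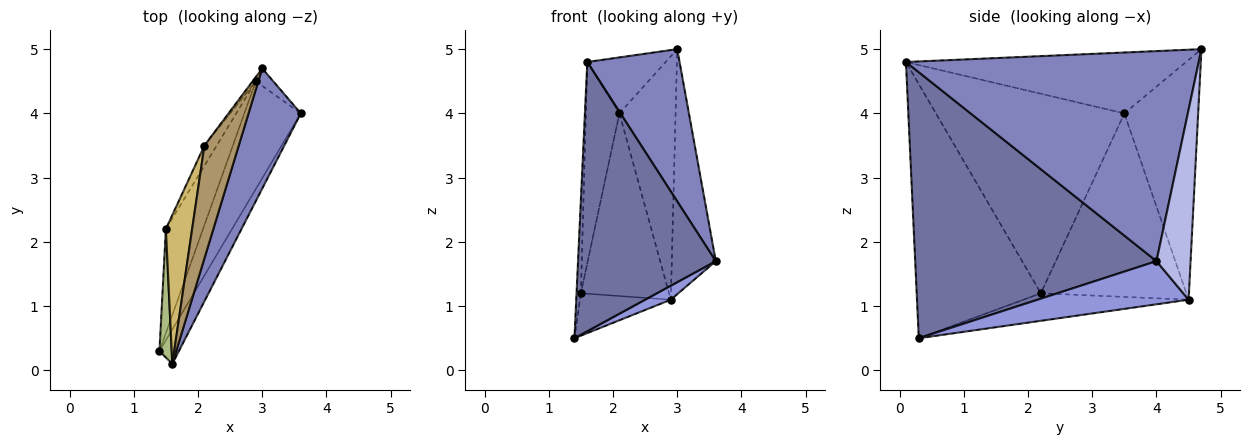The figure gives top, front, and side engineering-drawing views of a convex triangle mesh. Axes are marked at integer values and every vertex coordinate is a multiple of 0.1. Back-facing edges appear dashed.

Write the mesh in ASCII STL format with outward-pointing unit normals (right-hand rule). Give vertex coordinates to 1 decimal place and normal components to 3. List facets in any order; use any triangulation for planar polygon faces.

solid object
 facet normal 0.867 -0.495 -0.063
  outer loop
   vertex 1.6 0.1 4.8
   vertex 1.4 0.3 0.5
   vertex 3.6 4.0 1.7
  endloop
 endfacet
 facet normal 0.928 -0.292 0.231
  outer loop
   vertex 1.6 0.1 4.8
   vertex 3.6 4.0 1.7
   vertex 3.0 4.7 5.0
  endloop
 endfacet
 facet normal 0.604 -0.103 -0.790
  outer loop
   vertex 2.9 4.5 1.1
   vertex 3.6 4.0 1.7
   vertex 1.4 0.3 0.5
  endloop
 endfacet
 facet normal 0.612 0.789 -0.056
  outer loop
   vertex 2.9 4.5 1.1
   vertex 3.0 4.7 5.0
   vertex 3.6 4.0 1.7
  endloop
 endfacet
 facet normal -0.566 0.311 -0.764
  outer loop
   vertex 1.5 2.2 1.2
   vertex 2.9 4.5 1.1
   vertex 1.4 0.3 0.5
  endloop
 endfacet
 facet normal -0.998 0.035 0.048
  outer loop
   vertex 1.5 2.2 1.2
   vertex 1.4 0.3 0.5
   vertex 1.6 0.1 4.8
  endloop
 endfacet
 facet normal -0.796 0.606 -0.011
  outer loop
   vertex 2.1 3.5 4.0
   vertex 3.0 4.7 5.0
   vertex 2.9 4.5 1.1
  endloop
 endfacet
 facet normal -0.854 0.517 -0.057
  outer loop
   vertex 2.1 3.5 4.0
   vertex 2.9 4.5 1.1
   vertex 1.5 2.2 1.2
  endloop
 endfacet
 facet normal -0.846 0.237 0.477
  outer loop
   vertex 2.1 3.5 4.0
   vertex 1.6 0.1 4.8
   vertex 3.0 4.7 5.0
  endloop
 endfacet
 facet normal -0.976 0.174 0.129
  outer loop
   vertex 2.1 3.5 4.0
   vertex 1.5 2.2 1.2
   vertex 1.6 0.1 4.8
  endloop
 endfacet
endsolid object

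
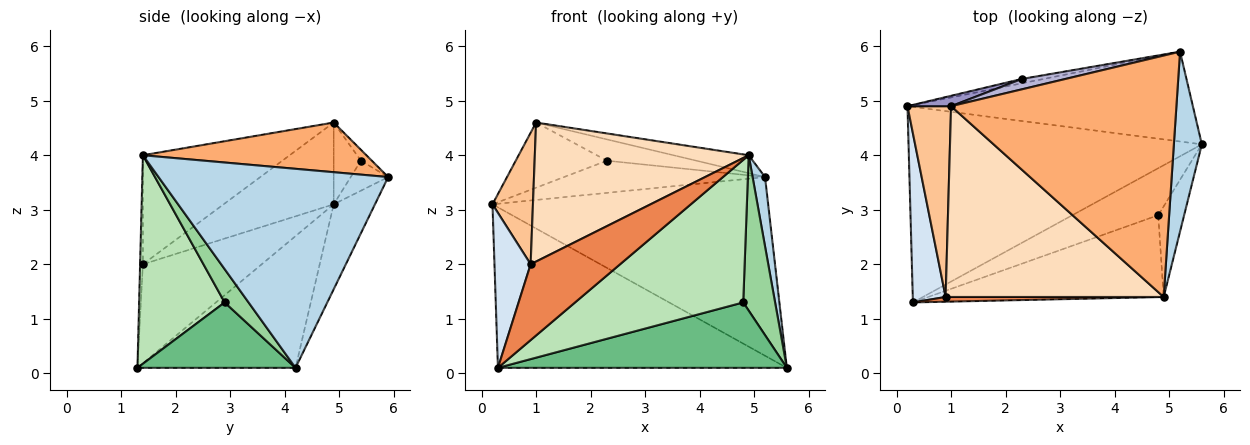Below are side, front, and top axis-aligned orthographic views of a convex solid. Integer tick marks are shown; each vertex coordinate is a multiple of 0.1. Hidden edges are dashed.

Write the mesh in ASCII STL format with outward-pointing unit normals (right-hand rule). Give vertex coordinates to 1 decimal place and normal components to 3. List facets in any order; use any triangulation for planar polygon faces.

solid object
 facet normal -0.328 0.599 -0.730
  outer loop
   vertex 0.3 1.3 0.1
   vertex 0.2 4.9 3.1
   vertex 5.6 4.2 0.1
  endloop
 endfacet
 facet normal -0.133 0.886 -0.445
  outer loop
   vertex 5.2 5.9 3.6
   vertex 5.6 4.2 0.1
   vertex 0.2 4.9 3.1
  endloop
 endfacet
 facet normal 0.989 -0.054 0.139
  outer loop
   vertex 4.9 1.4 4.0
   vertex 5.6 4.2 0.1
   vertex 5.2 5.9 3.6
  endloop
 endfacet
 facet normal -0.912 -0.277 0.303
  outer loop
   vertex 0.9 1.4 2.0
   vertex 0.2 4.9 3.1
   vertex 0.3 1.3 0.1
  endloop
 endfacet
 facet normal -0.031 -0.998 0.062
  outer loop
   vertex 0.9 1.4 2.0
   vertex 0.3 1.3 0.1
   vertex 4.9 1.4 4.0
  endloop
 endfacet
 facet normal 0.215 0.072 0.974
  outer loop
   vertex 1.0 4.9 4.6
   vertex 4.9 1.4 4.0
   vertex 5.2 5.9 3.6
  endloop
 endfacet
 facet normal -0.839 -0.309 0.448
  outer loop
   vertex 1.0 4.9 4.6
   vertex 0.2 4.9 3.1
   vertex 0.9 1.4 2.0
  endloop
 endfacet
 facet normal -0.375 -0.546 0.749
  outer loop
   vertex 1.0 4.9 4.6
   vertex 0.9 1.4 2.0
   vertex 4.9 1.4 4.0
  endloop
 endfacet
 facet normal 0.406 -0.742 -0.533
  outer loop
   vertex 4.8 2.9 1.3
   vertex 0.3 1.3 0.1
   vertex 5.6 4.2 0.1
  endloop
 endfacet
 facet normal 0.544 -0.725 -0.423
  outer loop
   vertex 4.8 2.9 1.3
   vertex 5.6 4.2 0.1
   vertex 4.9 1.4 4.0
  endloop
 endfacet
 facet normal 0.404 -0.793 -0.456
  outer loop
   vertex 4.8 2.9 1.3
   vertex 4.9 1.4 4.0
   vertex 0.3 1.3 0.1
  endloop
 endfacet
 facet normal -0.182 0.974 -0.132
  outer loop
   vertex 2.3 5.4 3.9
   vertex 5.2 5.9 3.6
   vertex 0.2 4.9 3.1
  endloop
 endfacet
 facet normal -0.283 0.947 0.151
  outer loop
   vertex 2.3 5.4 3.9
   vertex 0.2 4.9 3.1
   vertex 1.0 4.9 4.6
  endloop
 endfacet
 facet normal -0.109 0.893 0.436
  outer loop
   vertex 2.3 5.4 3.9
   vertex 1.0 4.9 4.6
   vertex 5.2 5.9 3.6
  endloop
 endfacet
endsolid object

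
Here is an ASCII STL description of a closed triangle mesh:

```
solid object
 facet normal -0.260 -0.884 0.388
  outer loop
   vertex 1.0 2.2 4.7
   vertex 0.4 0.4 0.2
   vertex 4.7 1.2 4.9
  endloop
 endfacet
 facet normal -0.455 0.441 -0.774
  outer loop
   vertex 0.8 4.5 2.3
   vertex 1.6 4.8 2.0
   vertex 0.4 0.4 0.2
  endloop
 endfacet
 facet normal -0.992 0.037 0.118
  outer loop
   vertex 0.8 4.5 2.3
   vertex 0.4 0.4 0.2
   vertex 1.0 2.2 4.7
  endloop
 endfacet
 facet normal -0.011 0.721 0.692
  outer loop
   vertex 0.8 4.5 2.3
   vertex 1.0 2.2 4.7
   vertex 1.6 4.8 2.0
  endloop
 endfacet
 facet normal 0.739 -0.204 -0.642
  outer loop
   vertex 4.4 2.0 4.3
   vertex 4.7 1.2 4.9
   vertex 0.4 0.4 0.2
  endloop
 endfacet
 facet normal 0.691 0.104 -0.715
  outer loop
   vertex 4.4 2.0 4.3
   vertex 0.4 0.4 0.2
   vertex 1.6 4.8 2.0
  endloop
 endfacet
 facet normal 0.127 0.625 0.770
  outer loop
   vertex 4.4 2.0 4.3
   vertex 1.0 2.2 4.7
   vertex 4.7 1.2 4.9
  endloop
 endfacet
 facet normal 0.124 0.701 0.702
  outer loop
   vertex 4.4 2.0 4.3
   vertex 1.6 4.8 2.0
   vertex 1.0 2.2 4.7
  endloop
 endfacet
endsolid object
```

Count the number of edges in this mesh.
12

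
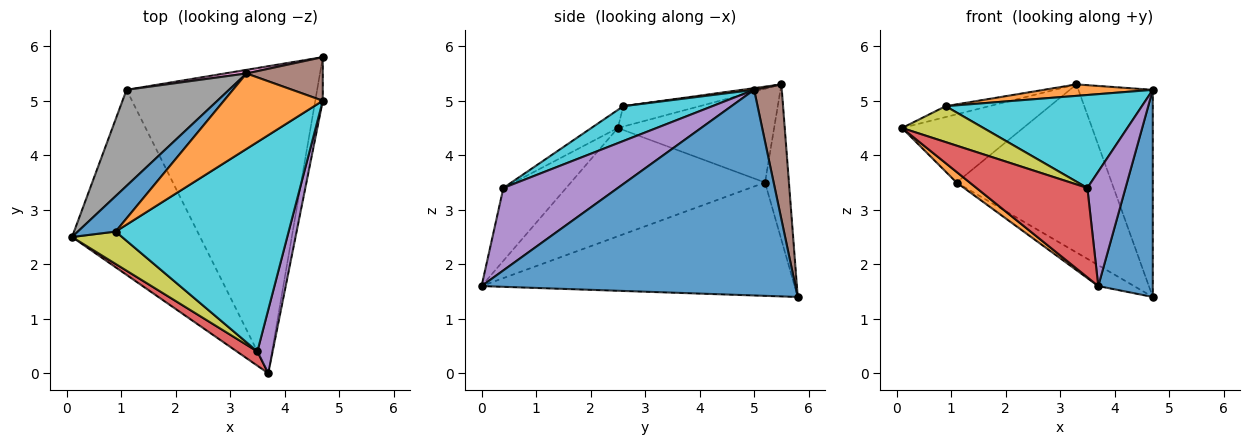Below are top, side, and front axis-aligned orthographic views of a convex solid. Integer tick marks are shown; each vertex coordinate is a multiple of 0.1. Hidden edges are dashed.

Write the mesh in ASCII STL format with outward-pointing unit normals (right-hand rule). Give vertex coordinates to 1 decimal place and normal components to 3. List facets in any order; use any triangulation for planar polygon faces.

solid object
 facet normal 0.985 -0.171 -0.036
  outer loop
   vertex 4.7 5.8 1.4
   vertex 4.7 5.0 5.2
   vertex 3.7 0.0 1.6
  endloop
 endfacet
 facet normal -0.645 -0.044 -0.763
  outer loop
   vertex 1.1 5.2 3.5
   vertex 3.7 0.0 1.6
   vertex 0.1 2.5 4.5
  endloop
 endfacet
 facet normal -0.510 0.058 -0.858
  outer loop
   vertex 1.1 5.2 3.5
   vertex 4.7 5.8 1.4
   vertex 3.7 0.0 1.6
  endloop
 endfacet
 facet normal -0.488 -0.862 0.137
  outer loop
   vertex 3.5 0.4 3.4
   vertex 0.1 2.5 4.5
   vertex 3.7 0.0 1.6
  endloop
 endfacet
 facet normal 0.934 -0.311 0.173
  outer loop
   vertex 3.5 0.4 3.4
   vertex 3.7 0.0 1.6
   vertex 4.7 5.0 5.2
  endloop
 endfacet
 facet normal 0.342 0.919 0.194
  outer loop
   vertex 3.3 5.5 5.3
   vertex 4.7 5.0 5.2
   vertex 4.7 5.8 1.4
  endloop
 endfacet
 facet normal -0.152 0.988 0.021
  outer loop
   vertex 3.3 5.5 5.3
   vertex 4.7 5.8 1.4
   vertex 1.1 5.2 3.5
  endloop
 endfacet
 facet normal -0.598 0.464 0.654
  outer loop
   vertex 3.3 5.5 5.3
   vertex 1.1 5.2 3.5
   vertex 0.1 2.5 4.5
  endloop
 endfacet
 facet normal -0.235 -0.722 0.651
  outer loop
   vertex 0.9 2.6 4.9
   vertex 0.1 2.5 4.5
   vertex 3.5 0.4 3.4
  endloop
 endfacet
 facet normal 0.181 -0.399 0.899
  outer loop
   vertex 0.9 2.6 4.9
   vertex 3.5 0.4 3.4
   vertex 4.7 5.0 5.2
  endloop
 endfacet
 facet normal -0.458 0.261 0.850
  outer loop
   vertex 0.9 2.6 4.9
   vertex 3.3 5.5 5.3
   vertex 0.1 2.5 4.5
  endloop
 endfacet
 facet normal 0.017 -0.150 0.988
  outer loop
   vertex 0.9 2.6 4.9
   vertex 4.7 5.0 5.2
   vertex 3.3 5.5 5.3
  endloop
 endfacet
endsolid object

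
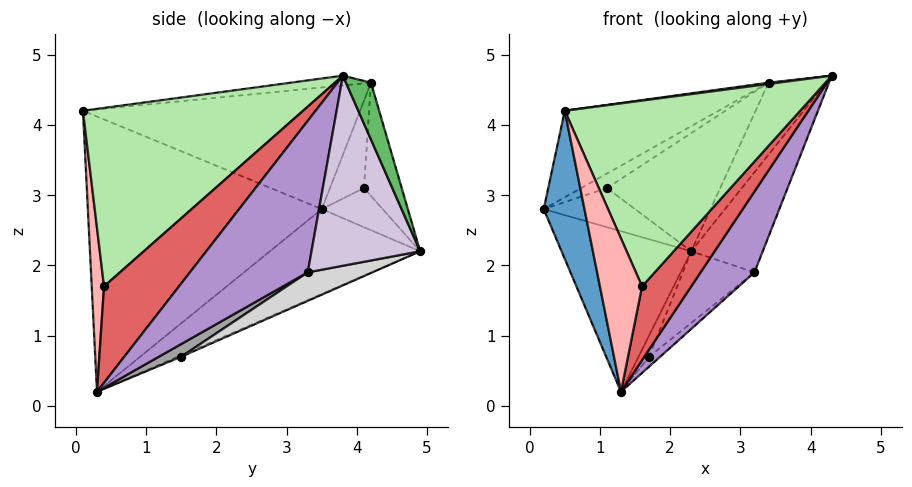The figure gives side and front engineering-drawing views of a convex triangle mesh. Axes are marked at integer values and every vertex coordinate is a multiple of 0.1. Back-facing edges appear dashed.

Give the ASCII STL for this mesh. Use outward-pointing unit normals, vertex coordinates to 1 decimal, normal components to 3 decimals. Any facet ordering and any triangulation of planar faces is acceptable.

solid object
 facet normal -0.965 -0.168 -0.201
  outer loop
   vertex 1.3 0.3 0.2
   vertex 0.5 0.1 4.2
   vertex 0.2 3.5 2.8
  endloop
 endfacet
 facet normal -0.503 0.434 -0.747
  outer loop
   vertex 2.3 4.9 2.2
   vertex 1.3 0.3 0.2
   vertex 0.2 3.5 2.8
  endloop
 endfacet
 facet normal -0.517 0.287 0.807
  outer loop
   vertex 3.4 4.2 4.6
   vertex 0.2 3.5 2.8
   vertex 0.5 0.1 4.2
  endloop
 endfacet
 facet normal -0.117 -0.014 0.993
  outer loop
   vertex 3.4 4.2 4.6
   vertex 0.5 0.1 4.2
   vertex 4.3 3.8 4.7
  endloop
 endfacet
 facet normal 0.397 0.914 0.085
  outer loop
   vertex 3.4 4.2 4.6
   vertex 4.3 3.8 4.7
   vertex 2.3 4.9 2.2
  endloop
 endfacet
 facet normal 0.668 -0.714 0.208
  outer loop
   vertex 1.6 0.4 1.7
   vertex 4.3 3.8 4.7
   vertex 0.5 0.1 4.2
  endloop
 endfacet
 facet normal 0.829 -0.544 -0.130
  outer loop
   vertex 1.6 0.4 1.7
   vertex 1.3 0.3 0.2
   vertex 4.3 3.8 4.7
  endloop
 endfacet
 facet normal 0.280 -0.960 0.008
  outer loop
   vertex 1.6 0.4 1.7
   vertex 0.5 0.1 4.2
   vertex 1.3 0.3 0.2
  endloop
 endfacet
 facet normal 0.875 -0.400 -0.272
  outer loop
   vertex 3.2 3.3 1.9
   vertex 4.3 3.8 4.7
   vertex 1.3 0.3 0.2
  endloop
 endfacet
 facet normal 0.768 0.506 -0.392
  outer loop
   vertex 3.2 3.3 1.9
   vertex 2.3 4.9 2.2
   vertex 4.3 3.8 4.7
  endloop
 endfacet
 facet normal -0.555 0.832 0.000
  outer loop
   vertex 1.1 4.1 3.1
   vertex 2.3 4.9 2.2
   vertex 0.2 3.5 2.8
  endloop
 endfacet
 facet normal -0.515 0.390 0.763
  outer loop
   vertex 1.1 4.1 3.1
   vertex 0.2 3.5 2.8
   vertex 3.4 4.2 4.6
  endloop
 endfacet
 facet normal -0.291 0.874 0.389
  outer loop
   vertex 1.1 4.1 3.1
   vertex 3.4 4.2 4.6
   vertex 2.3 4.9 2.2
  endloop
 endfacet
 facet normal -0.140 0.420 -0.897
  outer loop
   vertex 1.7 1.5 0.7
   vertex 1.3 0.3 0.2
   vertex 2.3 4.9 2.2
  endloop
 endfacet
 facet normal 0.436 0.218 -0.873
  outer loop
   vertex 1.7 1.5 0.7
   vertex 3.2 3.3 1.9
   vertex 1.3 0.3 0.2
  endloop
 endfacet
 facet normal 0.305 0.339 -0.890
  outer loop
   vertex 1.7 1.5 0.7
   vertex 2.3 4.9 2.2
   vertex 3.2 3.3 1.9
  endloop
 endfacet
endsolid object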